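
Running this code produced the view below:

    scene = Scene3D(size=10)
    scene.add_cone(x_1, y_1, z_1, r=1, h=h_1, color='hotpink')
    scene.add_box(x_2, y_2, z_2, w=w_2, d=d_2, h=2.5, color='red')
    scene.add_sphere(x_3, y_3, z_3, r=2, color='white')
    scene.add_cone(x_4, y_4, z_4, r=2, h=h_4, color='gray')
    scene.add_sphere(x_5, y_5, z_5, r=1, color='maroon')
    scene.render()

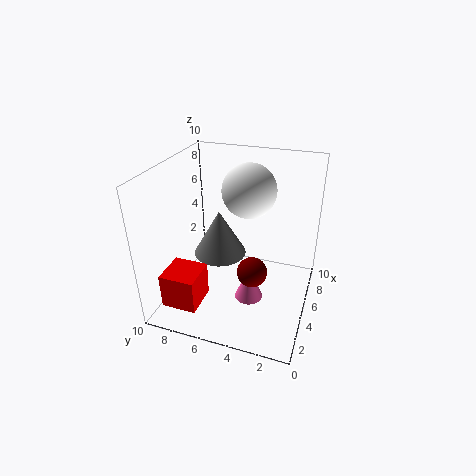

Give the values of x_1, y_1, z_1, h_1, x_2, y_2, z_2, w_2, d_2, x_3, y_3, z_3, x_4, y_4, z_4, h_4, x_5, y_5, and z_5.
x_1 = 4.5; y_1 = 4; z_1 = 0.5; h_1 = 2.5; x_2 = 1.5; y_2 = 7; z_2 = 0.5; w_2 = 2.5; d_2 = 2.5; x_3 = 7.5; y_3 = 5; z_3 = 7.5; x_4 = 6.5; y_4 = 7; z_4 = 2.5; h_4 = 3.5; x_5 = 3.5; y_5 = 3.5; z_5 = 3.5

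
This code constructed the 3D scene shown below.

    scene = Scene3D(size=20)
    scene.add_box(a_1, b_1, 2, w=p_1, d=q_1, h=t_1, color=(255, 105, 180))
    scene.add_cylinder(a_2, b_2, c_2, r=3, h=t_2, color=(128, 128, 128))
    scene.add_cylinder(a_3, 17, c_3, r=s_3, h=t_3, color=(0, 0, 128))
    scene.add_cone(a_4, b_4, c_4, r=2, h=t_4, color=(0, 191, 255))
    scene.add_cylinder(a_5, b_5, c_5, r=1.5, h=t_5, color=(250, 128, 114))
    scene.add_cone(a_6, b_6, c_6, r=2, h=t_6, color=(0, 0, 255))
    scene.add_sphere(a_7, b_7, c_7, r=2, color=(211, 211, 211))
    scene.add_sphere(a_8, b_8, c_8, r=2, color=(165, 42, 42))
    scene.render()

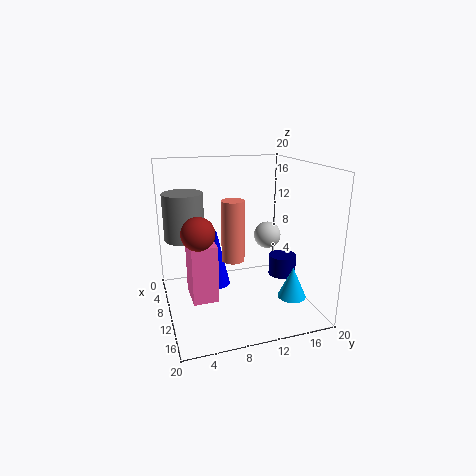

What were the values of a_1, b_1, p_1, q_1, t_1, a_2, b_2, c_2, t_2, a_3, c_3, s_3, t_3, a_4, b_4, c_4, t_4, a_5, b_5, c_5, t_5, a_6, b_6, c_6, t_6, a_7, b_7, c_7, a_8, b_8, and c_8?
a_1 = 7.5
b_1 = 3
p_1 = 5
q_1 = 3.5
t_1 = 8
a_2 = 4
b_2 = 3.5
c_2 = 8.5
t_2 = 7
a_3 = 10
c_3 = 3.5
s_3 = 2
t_3 = 3
a_4 = 13.5
b_4 = 17
c_4 = 1.5
t_4 = 4.5
a_5 = 12.5
b_5 = 8.5
c_5 = 8
t_5 = 8
a_6 = 5.5
b_6 = 8
c_6 = 1
t_6 = 9
a_7 = 7.5
b_7 = 15.5
c_7 = 9
a_8 = 15
b_8 = 3.5
c_8 = 13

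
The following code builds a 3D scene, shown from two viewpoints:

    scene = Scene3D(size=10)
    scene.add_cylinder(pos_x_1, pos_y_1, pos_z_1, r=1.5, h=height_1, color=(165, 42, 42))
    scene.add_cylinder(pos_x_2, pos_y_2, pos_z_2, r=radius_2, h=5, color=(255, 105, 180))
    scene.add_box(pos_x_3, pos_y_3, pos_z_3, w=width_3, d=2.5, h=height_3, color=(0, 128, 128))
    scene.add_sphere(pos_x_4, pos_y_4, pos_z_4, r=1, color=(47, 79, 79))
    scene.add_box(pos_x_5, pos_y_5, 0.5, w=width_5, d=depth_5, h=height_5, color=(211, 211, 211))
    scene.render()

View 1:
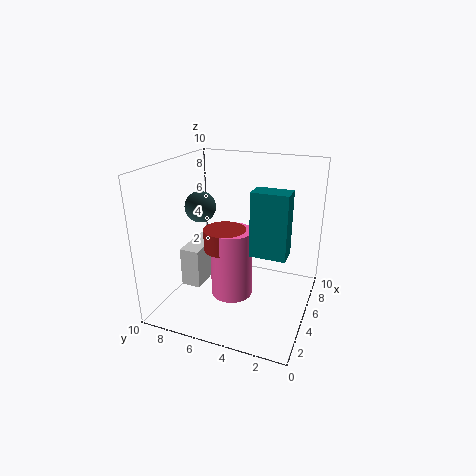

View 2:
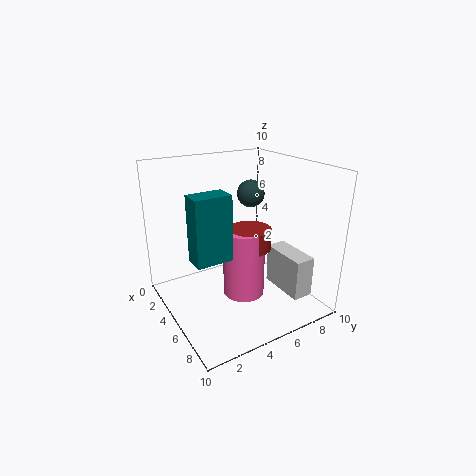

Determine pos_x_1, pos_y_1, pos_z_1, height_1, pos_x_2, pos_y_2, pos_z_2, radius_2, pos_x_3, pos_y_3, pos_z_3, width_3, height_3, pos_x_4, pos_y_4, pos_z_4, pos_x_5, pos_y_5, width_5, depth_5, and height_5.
pos_x_1 = 5; pos_y_1 = 6; pos_z_1 = 4; height_1 = 1.5; pos_x_2 = 5; pos_y_2 = 5.5; pos_z_2 = 0.5; radius_2 = 1.5; pos_x_3 = 4.5; pos_y_3 = 1.5; pos_z_3 = 4; width_3 = 1.5; height_3 = 4.5; pos_x_4 = 3.5; pos_y_4 = 7; pos_z_4 = 7.5; pos_x_5 = 4.5; pos_y_5 = 8; width_5 = 3.5; depth_5 = 1.5; height_5 = 3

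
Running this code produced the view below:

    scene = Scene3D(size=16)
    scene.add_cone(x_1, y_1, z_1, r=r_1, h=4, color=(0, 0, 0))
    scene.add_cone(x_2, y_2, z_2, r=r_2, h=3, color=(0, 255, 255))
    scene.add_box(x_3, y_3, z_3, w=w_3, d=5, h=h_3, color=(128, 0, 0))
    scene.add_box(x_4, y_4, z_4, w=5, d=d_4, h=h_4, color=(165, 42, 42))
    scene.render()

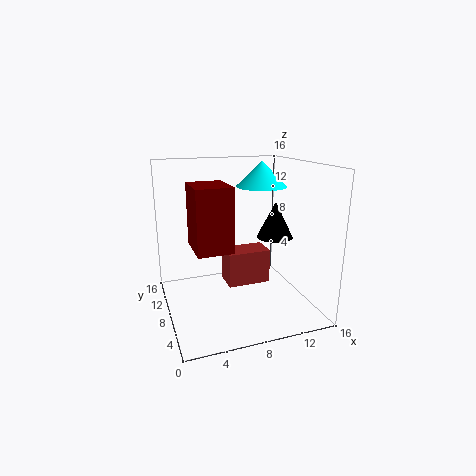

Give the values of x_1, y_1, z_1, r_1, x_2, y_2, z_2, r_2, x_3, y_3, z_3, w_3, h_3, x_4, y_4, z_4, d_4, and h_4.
x_1 = 12, y_1 = 7, z_1 = 8, r_1 = 2, x_2 = 12, y_2 = 11, z_2 = 13, r_2 = 3, x_3 = 3, y_3 = 6, z_3 = 7, w_3 = 4, h_3 = 7, x_4 = 7, y_4 = 8, z_4 = 2, d_4 = 3, h_4 = 4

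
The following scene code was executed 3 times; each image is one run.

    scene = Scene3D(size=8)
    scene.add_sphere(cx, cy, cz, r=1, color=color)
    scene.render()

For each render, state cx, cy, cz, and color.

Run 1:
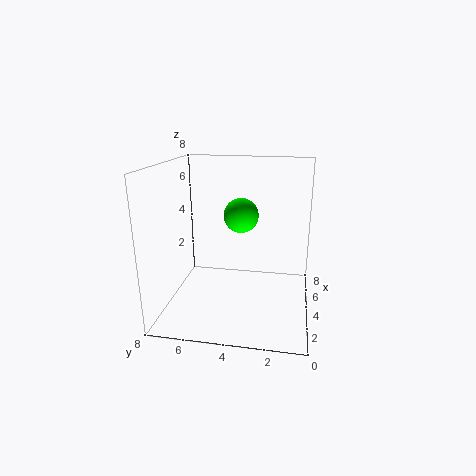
cx = 5; cy = 4; cz = 5; color = 'lime'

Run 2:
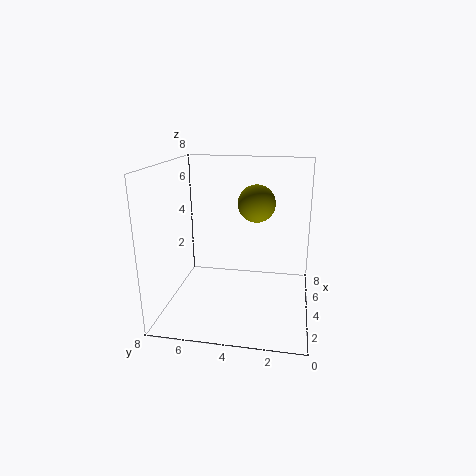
cx = 4; cy = 3; cz = 6; color = 'olive'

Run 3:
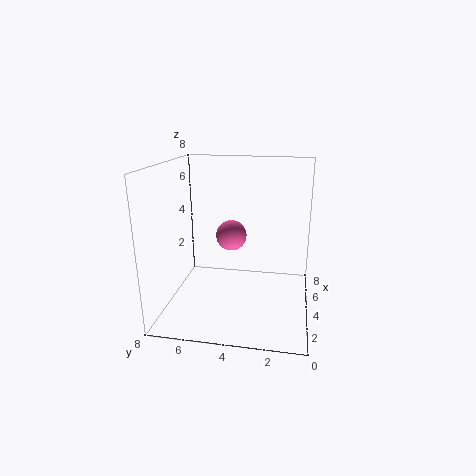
cx = 7; cy = 5; cz = 3; color = 'hotpink'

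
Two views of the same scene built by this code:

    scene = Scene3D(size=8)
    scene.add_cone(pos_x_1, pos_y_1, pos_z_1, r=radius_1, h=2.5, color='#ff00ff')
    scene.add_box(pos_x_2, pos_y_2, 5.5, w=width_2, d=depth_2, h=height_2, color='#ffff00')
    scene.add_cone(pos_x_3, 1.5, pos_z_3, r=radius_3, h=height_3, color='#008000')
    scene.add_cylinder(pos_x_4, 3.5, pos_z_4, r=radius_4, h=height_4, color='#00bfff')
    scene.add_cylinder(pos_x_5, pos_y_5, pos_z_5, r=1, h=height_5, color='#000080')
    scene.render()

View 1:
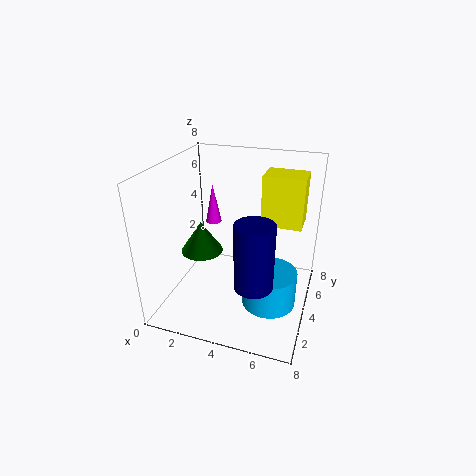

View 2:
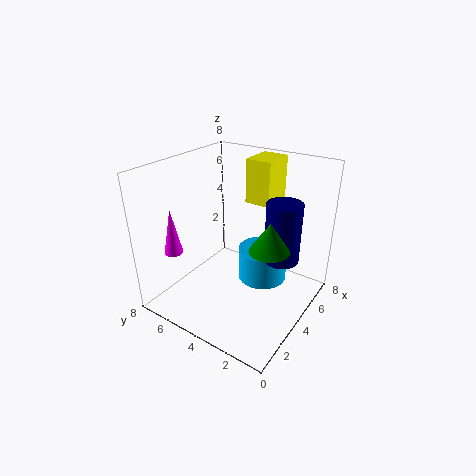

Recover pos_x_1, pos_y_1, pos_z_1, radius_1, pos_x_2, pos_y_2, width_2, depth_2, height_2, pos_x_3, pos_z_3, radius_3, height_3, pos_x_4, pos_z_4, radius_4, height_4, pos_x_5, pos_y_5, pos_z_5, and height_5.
pos_x_1 = 1.5
pos_y_1 = 6.5
pos_z_1 = 3.5
radius_1 = 0.5
pos_x_2 = 5.5
pos_y_2 = 3
width_2 = 2
depth_2 = 1.5
height_2 = 2.5
pos_x_3 = 3
pos_z_3 = 4.5
radius_3 = 1
height_3 = 1.5
pos_x_4 = 6
pos_z_4 = 0.5
radius_4 = 1.5
height_4 = 2
pos_x_5 = 5.5
pos_y_5 = 2
pos_z_5 = 2.5
height_5 = 3.5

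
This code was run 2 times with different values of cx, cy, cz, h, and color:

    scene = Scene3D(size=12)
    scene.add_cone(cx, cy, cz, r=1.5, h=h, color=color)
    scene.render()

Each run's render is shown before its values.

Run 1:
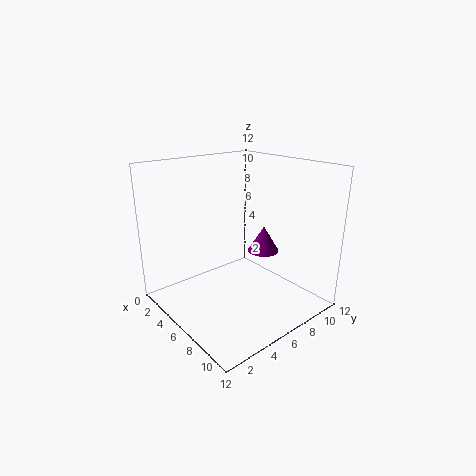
cx = 4.5, cy = 10.5, cz = 3, h = 2.5, color = 'purple'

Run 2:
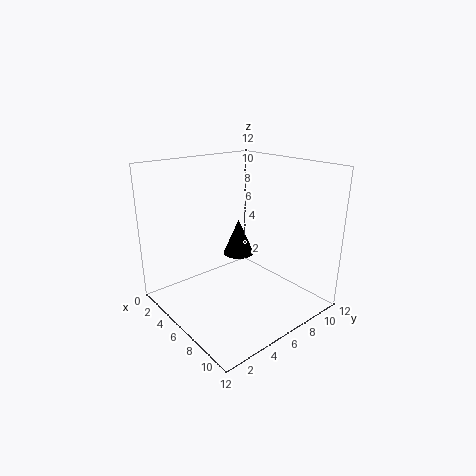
cx = 2.5, cy = 9, cz = 2.5, h = 3.5, color = 'black'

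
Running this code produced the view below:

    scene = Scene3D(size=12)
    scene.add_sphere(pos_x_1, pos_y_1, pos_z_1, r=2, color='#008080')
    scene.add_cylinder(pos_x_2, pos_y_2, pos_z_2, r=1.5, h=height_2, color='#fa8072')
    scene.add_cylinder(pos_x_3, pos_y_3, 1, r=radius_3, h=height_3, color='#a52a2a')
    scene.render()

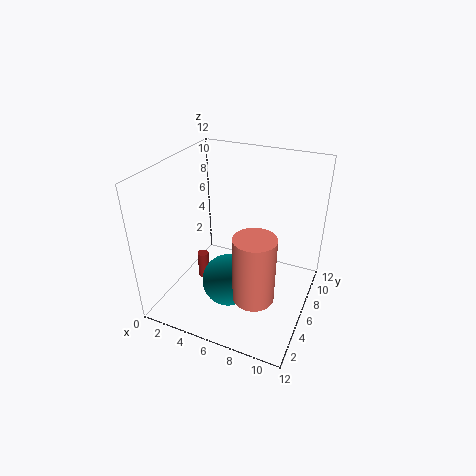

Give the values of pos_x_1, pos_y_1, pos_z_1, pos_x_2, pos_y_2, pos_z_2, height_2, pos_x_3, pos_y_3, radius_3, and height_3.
pos_x_1 = 6.5, pos_y_1 = 3, pos_z_1 = 4, pos_x_2 = 9, pos_y_2 = 2, pos_z_2 = 4, height_2 = 5, pos_x_3 = 2.5, pos_y_3 = 6, radius_3 = 0.5, height_3 = 2.5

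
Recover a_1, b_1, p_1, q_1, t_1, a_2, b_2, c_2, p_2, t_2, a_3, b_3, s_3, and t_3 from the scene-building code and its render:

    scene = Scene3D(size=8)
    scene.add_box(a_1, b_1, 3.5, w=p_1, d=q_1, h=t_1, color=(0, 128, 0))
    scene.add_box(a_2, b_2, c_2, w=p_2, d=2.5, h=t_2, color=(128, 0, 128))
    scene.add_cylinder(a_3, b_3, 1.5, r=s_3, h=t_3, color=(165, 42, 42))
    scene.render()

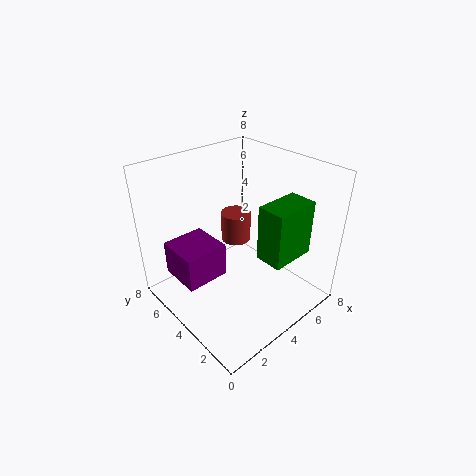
a_1 = 4
b_1 = 1
p_1 = 2.5
q_1 = 1.5
t_1 = 3
a_2 = 1
b_2 = 4.5
c_2 = 1.5
p_2 = 2.5
t_2 = 2
a_3 = 6.5
b_3 = 7
s_3 = 1
t_3 = 2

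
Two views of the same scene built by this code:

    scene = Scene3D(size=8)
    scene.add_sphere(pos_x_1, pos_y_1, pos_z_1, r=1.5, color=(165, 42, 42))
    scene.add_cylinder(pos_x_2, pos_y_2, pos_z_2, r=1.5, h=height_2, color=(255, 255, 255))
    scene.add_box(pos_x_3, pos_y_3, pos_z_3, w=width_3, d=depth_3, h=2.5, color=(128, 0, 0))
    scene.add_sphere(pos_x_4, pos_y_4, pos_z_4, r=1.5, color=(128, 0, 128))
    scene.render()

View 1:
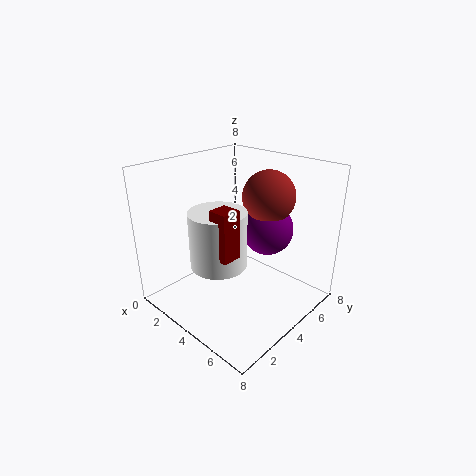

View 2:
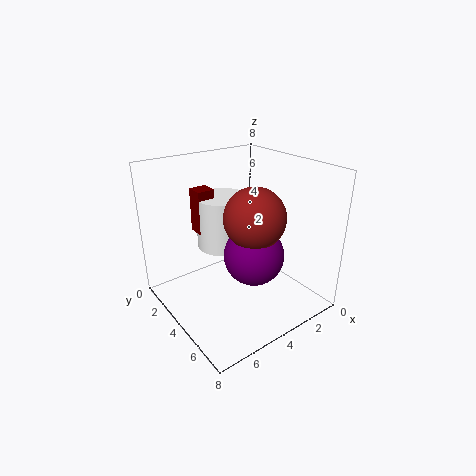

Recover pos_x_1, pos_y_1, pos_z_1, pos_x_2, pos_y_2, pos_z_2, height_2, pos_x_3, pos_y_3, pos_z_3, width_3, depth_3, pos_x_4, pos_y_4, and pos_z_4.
pos_x_1 = 4.5
pos_y_1 = 6
pos_z_1 = 6
pos_x_2 = 4
pos_y_2 = 2.5
pos_z_2 = 3
height_2 = 3
pos_x_3 = 4.5
pos_y_3 = 1.5
pos_z_3 = 4
width_3 = 1
depth_3 = 1
pos_x_4 = 4.5
pos_y_4 = 6
pos_z_4 = 4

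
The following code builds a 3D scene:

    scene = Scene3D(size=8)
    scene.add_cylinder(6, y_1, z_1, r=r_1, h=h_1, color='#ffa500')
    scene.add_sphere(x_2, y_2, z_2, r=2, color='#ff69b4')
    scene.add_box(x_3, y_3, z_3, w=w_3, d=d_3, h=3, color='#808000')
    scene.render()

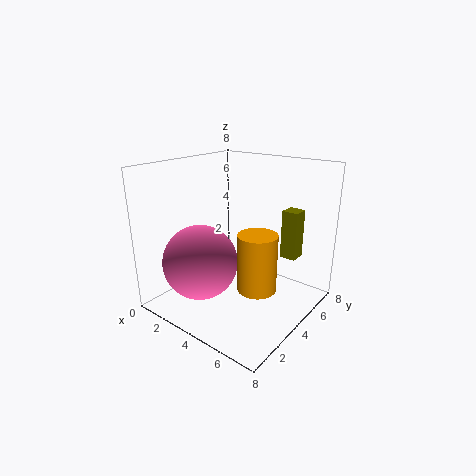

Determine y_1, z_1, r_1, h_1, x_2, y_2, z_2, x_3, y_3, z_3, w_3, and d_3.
y_1 = 3
z_1 = 2
r_1 = 1
h_1 = 3
x_2 = 3
y_2 = 2
z_2 = 3
x_3 = 5
y_3 = 7
z_3 = 2
w_3 = 1
d_3 = 1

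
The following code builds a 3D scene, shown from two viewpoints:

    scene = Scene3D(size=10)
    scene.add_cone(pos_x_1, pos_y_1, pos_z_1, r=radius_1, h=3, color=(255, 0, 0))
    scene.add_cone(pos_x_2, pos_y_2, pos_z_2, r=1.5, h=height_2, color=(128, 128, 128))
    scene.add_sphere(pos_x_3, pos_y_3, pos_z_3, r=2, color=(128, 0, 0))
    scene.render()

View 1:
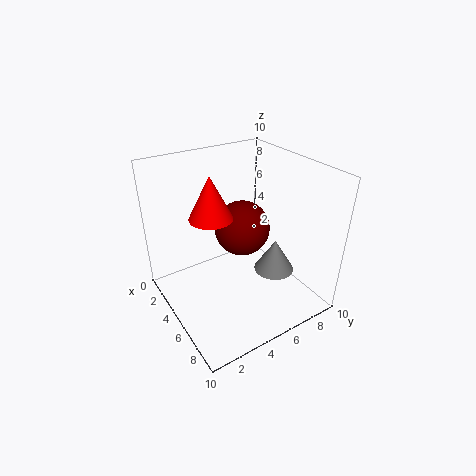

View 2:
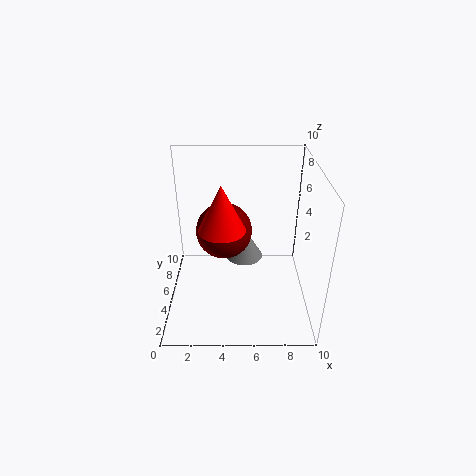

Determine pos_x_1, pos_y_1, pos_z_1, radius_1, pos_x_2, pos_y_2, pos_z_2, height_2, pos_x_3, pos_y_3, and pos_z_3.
pos_x_1 = 4
pos_y_1 = 3.5
pos_z_1 = 6.5
radius_1 = 1.5
pos_x_2 = 5.5
pos_y_2 = 8
pos_z_2 = 1.5
height_2 = 2.5
pos_x_3 = 4
pos_y_3 = 6
pos_z_3 = 5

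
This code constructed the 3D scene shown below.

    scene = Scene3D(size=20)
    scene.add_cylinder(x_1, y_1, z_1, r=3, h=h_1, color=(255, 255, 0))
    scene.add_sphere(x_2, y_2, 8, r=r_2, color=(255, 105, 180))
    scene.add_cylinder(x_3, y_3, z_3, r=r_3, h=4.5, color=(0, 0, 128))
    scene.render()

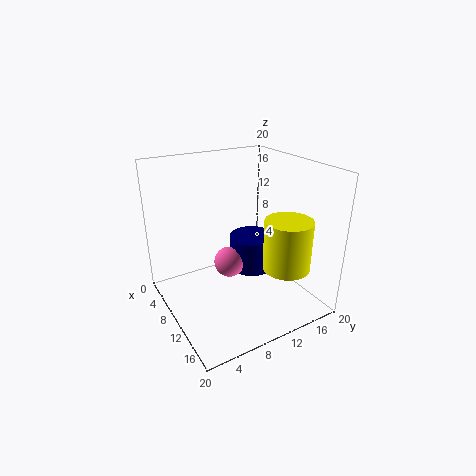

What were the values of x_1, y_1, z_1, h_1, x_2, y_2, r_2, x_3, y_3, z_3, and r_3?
x_1 = 17
y_1 = 13
z_1 = 8
h_1 = 6.5
x_2 = 12
y_2 = 7.5
r_2 = 2
x_3 = 12
y_3 = 11
z_3 = 6.5
r_3 = 3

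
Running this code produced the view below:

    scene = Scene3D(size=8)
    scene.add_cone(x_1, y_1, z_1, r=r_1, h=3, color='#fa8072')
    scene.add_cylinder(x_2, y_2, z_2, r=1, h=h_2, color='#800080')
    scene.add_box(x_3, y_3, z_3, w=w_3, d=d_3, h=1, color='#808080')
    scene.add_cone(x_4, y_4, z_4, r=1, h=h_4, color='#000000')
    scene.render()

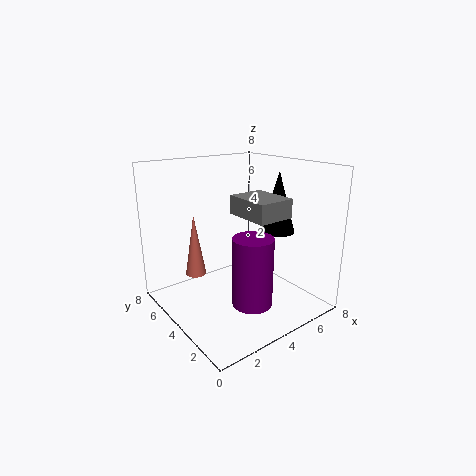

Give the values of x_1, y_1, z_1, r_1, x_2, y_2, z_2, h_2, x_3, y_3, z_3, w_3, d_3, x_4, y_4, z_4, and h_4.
x_1 = 1; y_1 = 3.5; z_1 = 3; r_1 = 0.5; x_2 = 3; y_2 = 1.5; z_2 = 1.5; h_2 = 3.5; x_3 = 3.5; y_3 = 1.5; z_3 = 5.5; w_3 = 2; d_3 = 2.5; x_4 = 6.5; y_4 = 3.5; z_4 = 4; h_4 = 3.5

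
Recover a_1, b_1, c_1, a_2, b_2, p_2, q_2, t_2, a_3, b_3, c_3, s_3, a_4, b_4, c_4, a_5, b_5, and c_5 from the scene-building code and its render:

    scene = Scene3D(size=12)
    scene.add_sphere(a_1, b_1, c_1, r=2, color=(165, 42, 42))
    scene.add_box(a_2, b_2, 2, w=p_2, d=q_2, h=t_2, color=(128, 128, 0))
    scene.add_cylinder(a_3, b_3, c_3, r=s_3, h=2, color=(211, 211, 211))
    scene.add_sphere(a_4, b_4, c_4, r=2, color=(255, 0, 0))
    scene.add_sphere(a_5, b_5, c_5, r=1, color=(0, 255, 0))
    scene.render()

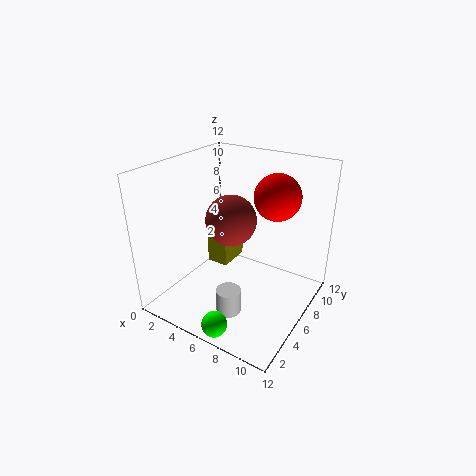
a_1 = 6, b_1 = 5, c_1 = 8, a_2 = 2, b_2 = 7, p_2 = 2, q_2 = 3, t_2 = 3, a_3 = 7, b_3 = 3, c_3 = 1, s_3 = 1, a_4 = 8, b_4 = 9, c_4 = 9, a_5 = 7, b_5 = 1, c_5 = 1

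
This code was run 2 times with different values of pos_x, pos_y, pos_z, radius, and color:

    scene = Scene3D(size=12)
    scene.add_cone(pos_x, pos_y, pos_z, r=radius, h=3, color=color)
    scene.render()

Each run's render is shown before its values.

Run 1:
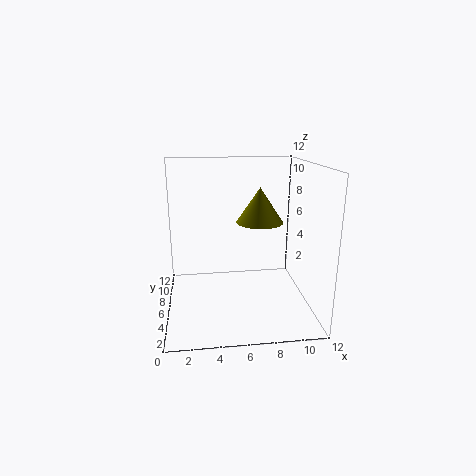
pos_x = 8
pos_y = 7
pos_z = 7
radius = 2
color = 'olive'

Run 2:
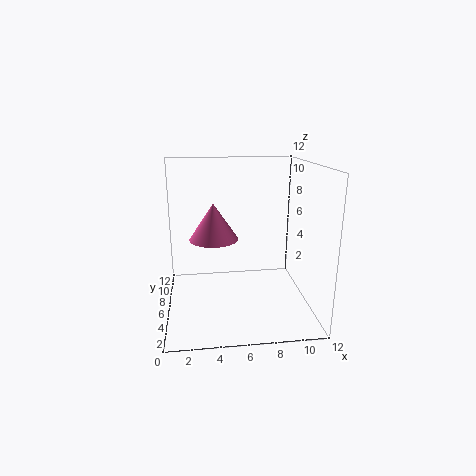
pos_x = 4
pos_y = 6
pos_z = 6
radius = 2
color = 'hotpink'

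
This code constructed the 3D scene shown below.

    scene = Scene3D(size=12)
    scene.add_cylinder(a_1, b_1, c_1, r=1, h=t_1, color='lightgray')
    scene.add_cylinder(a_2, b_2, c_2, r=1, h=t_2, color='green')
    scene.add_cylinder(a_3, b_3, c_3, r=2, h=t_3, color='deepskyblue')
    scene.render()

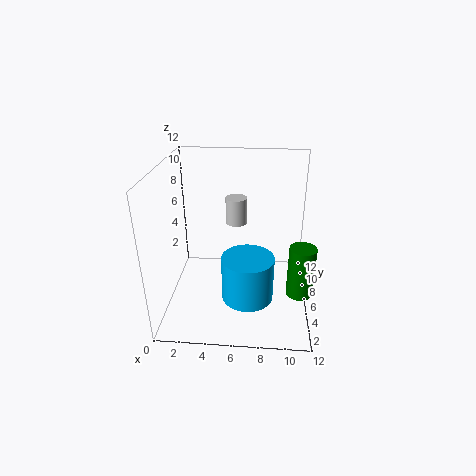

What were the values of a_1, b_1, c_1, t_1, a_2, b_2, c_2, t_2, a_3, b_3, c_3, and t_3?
a_1 = 5.5
b_1 = 10
c_1 = 5.5
t_1 = 2.5
a_2 = 11
b_2 = 3
c_2 = 3
t_2 = 4
a_3 = 7
b_3 = 3
c_3 = 2.5
t_3 = 3.5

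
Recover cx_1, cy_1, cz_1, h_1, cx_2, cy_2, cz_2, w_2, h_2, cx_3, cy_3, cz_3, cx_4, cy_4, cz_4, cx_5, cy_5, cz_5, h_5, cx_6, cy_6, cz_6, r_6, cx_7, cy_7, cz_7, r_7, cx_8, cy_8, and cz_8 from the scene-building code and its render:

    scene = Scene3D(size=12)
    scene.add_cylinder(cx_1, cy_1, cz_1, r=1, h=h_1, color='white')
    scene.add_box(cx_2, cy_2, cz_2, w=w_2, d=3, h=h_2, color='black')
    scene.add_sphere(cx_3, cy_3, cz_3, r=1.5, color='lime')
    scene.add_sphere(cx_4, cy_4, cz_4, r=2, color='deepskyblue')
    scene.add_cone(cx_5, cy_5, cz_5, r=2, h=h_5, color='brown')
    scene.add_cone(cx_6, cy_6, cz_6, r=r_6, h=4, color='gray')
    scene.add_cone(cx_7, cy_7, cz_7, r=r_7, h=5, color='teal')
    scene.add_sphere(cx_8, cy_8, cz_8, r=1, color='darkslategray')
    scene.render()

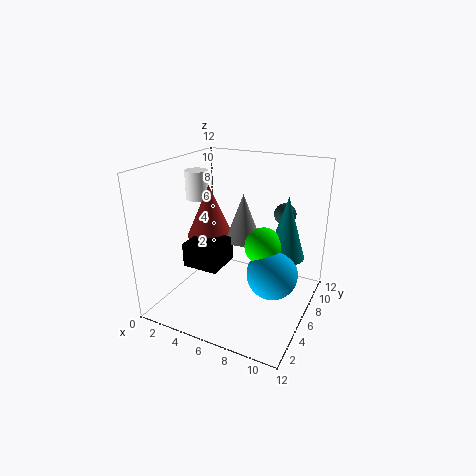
cx_1 = 1.5
cy_1 = 7
cz_1 = 8.5
h_1 = 2.5
cx_2 = 2.5
cy_2 = 3
cz_2 = 4
w_2 = 3
h_2 = 2
cx_3 = 8.5
cy_3 = 5.5
cz_3 = 6
cx_4 = 9.5
cy_4 = 5
cz_4 = 4
cx_5 = 3
cy_5 = 6.5
cz_5 = 5.5
h_5 = 4.5
cx_6 = 6
cy_6 = 7
cz_6 = 5.5
r_6 = 1.5
cx_7 = 10
cy_7 = 6.5
cz_7 = 5
r_7 = 1.5
cx_8 = 8.5
cy_8 = 10.5
cz_8 = 7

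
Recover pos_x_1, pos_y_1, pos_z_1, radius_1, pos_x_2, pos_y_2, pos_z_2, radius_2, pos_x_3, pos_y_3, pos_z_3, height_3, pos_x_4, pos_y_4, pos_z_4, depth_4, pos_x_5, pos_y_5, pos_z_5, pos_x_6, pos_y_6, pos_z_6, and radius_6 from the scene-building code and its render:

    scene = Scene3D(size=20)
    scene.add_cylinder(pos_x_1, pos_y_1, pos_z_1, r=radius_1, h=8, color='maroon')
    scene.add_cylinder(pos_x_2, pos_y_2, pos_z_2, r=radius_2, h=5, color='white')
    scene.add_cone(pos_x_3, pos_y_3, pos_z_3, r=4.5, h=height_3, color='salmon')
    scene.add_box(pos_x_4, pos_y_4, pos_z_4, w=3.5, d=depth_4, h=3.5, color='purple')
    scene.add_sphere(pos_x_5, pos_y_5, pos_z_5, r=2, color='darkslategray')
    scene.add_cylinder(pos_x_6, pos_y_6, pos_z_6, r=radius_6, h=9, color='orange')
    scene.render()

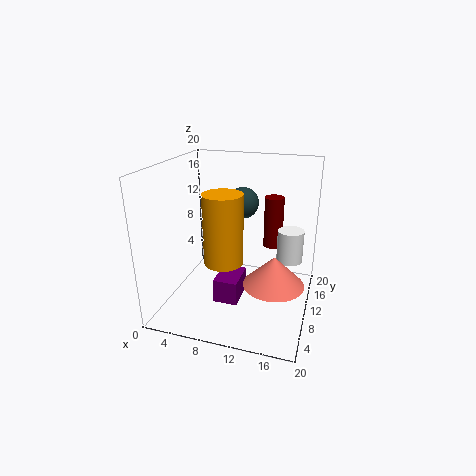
pos_x_1 = 13.5
pos_y_1 = 17.5
pos_z_1 = 6
radius_1 = 1.5
pos_x_2 = 16.5
pos_y_2 = 16
pos_z_2 = 4.5
radius_2 = 2
pos_x_3 = 15
pos_y_3 = 11.5
pos_z_3 = 2.5
height_3 = 4.5
pos_x_4 = 7
pos_y_4 = 7.5
pos_z_4 = 0.5
depth_4 = 5
pos_x_5 = 11
pos_y_5 = 9
pos_z_5 = 15.5
pos_x_6 = 9.5
pos_y_6 = 5.5
pos_z_6 = 8.5
radius_6 = 2.5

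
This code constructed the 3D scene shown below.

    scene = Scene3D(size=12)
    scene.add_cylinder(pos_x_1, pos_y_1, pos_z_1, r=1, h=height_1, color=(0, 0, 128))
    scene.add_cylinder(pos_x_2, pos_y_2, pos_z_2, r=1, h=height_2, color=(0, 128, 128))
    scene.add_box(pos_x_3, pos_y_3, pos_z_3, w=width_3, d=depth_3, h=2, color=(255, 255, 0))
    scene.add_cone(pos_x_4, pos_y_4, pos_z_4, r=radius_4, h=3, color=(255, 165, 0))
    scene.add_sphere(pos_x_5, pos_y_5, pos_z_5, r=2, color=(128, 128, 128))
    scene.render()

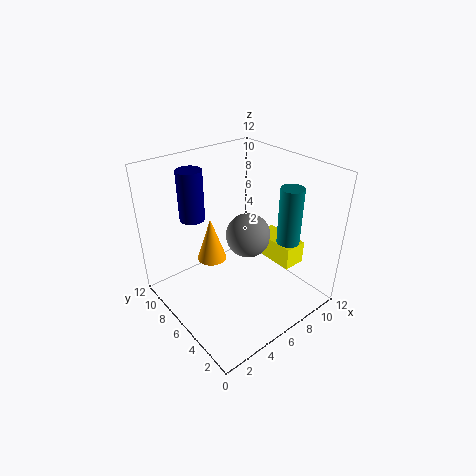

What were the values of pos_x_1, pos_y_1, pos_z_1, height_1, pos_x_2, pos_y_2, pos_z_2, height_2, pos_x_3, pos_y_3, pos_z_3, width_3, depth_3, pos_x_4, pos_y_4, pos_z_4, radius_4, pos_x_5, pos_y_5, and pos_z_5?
pos_x_1 = 3; pos_y_1 = 8; pos_z_1 = 8; height_1 = 4; pos_x_2 = 10; pos_y_2 = 4; pos_z_2 = 5; height_2 = 5; pos_x_3 = 9; pos_y_3 = 3; pos_z_3 = 3; width_3 = 2; depth_3 = 4; pos_x_4 = 2; pos_y_4 = 4; pos_z_4 = 7; radius_4 = 1; pos_x_5 = 8; pos_y_5 = 7; pos_z_5 = 5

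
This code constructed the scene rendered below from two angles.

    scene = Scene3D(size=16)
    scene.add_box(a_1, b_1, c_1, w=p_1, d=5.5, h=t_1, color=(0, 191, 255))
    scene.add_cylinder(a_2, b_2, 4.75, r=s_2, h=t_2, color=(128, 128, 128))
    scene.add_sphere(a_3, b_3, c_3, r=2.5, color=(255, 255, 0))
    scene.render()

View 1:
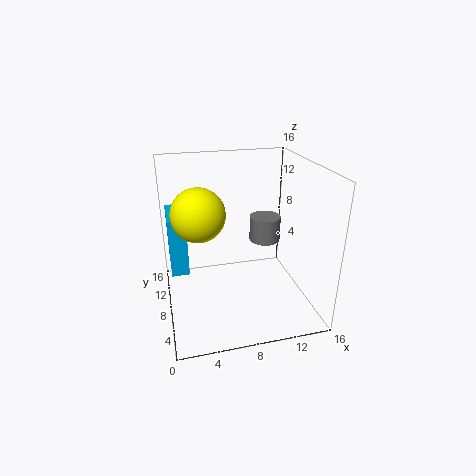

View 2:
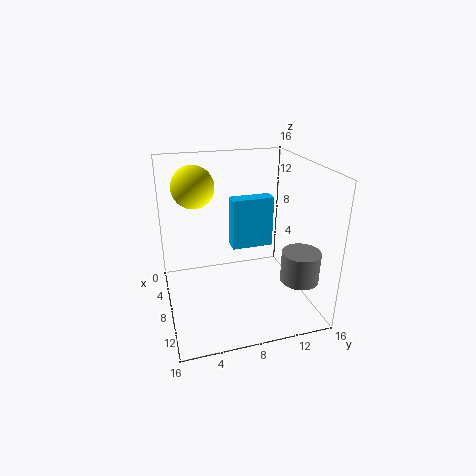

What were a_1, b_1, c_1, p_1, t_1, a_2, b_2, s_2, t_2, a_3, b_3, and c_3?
a_1 = 0.5, b_1 = 9, c_1 = 3.5, p_1 = 2, t_1 = 6.75, a_2 = 13, b_2 = 13.25, s_2 = 2, t_2 = 3.25, a_3 = 3.25, b_3 = 4, c_3 = 12.75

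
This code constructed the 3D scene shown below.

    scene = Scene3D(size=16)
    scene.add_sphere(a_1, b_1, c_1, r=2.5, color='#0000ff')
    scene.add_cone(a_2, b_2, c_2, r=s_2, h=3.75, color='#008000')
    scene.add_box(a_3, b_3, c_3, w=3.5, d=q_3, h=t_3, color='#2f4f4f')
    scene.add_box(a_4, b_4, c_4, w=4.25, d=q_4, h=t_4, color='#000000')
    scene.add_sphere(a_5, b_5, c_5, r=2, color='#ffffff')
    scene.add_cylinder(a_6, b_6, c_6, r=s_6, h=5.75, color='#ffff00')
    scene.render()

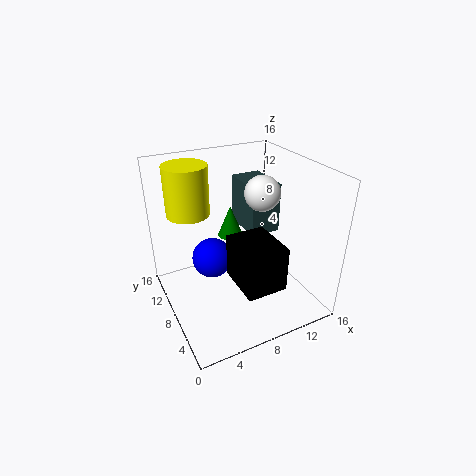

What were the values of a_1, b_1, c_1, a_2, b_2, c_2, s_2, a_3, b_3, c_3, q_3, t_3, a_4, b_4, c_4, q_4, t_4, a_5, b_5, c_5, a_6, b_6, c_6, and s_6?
a_1 = 6.5
b_1 = 12.25
c_1 = 3.25
a_2 = 8.75
b_2 = 11.5
c_2 = 6.5
s_2 = 1.5
a_3 = 10
b_3 = 8.25
c_3 = 7.5
q_3 = 5.25
t_3 = 5.75
a_4 = 6
b_4 = 1.5
c_4 = 4.75
q_4 = 5.25
t_4 = 4.75
a_5 = 11.25
b_5 = 8.5
c_5 = 12.5
a_6 = 4
b_6 = 12.75
c_6 = 9.75
s_6 = 2.5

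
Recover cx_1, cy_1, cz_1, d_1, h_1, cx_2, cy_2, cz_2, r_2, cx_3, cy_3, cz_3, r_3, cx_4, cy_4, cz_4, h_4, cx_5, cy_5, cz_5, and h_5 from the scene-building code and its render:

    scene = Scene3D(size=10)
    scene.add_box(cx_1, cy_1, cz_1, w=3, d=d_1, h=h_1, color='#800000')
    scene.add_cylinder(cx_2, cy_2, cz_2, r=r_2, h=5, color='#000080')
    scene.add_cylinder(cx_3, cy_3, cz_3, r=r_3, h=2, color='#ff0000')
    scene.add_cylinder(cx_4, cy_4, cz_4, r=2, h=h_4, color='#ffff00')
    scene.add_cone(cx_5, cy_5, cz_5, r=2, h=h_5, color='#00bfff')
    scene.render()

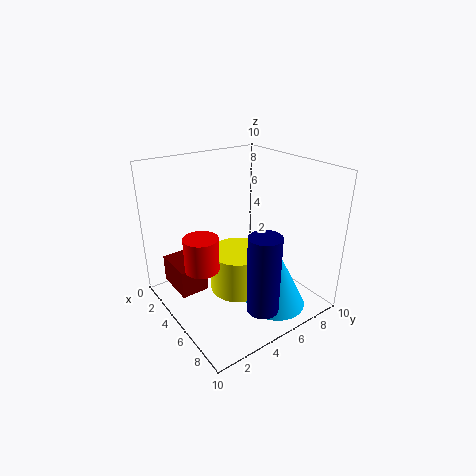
cx_1 = 1, cy_1 = 1, cz_1 = 1, d_1 = 2, h_1 = 2, cx_2 = 9, cy_2 = 4, cz_2 = 2, r_2 = 1, cx_3 = 7, cy_3 = 1, cz_3 = 5, r_3 = 1, cx_4 = 5, cy_4 = 5, cz_4 = 1, h_4 = 3, cx_5 = 8, cy_5 = 6, cz_5 = 1, h_5 = 4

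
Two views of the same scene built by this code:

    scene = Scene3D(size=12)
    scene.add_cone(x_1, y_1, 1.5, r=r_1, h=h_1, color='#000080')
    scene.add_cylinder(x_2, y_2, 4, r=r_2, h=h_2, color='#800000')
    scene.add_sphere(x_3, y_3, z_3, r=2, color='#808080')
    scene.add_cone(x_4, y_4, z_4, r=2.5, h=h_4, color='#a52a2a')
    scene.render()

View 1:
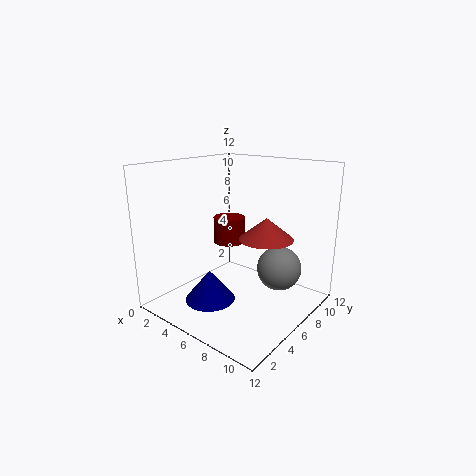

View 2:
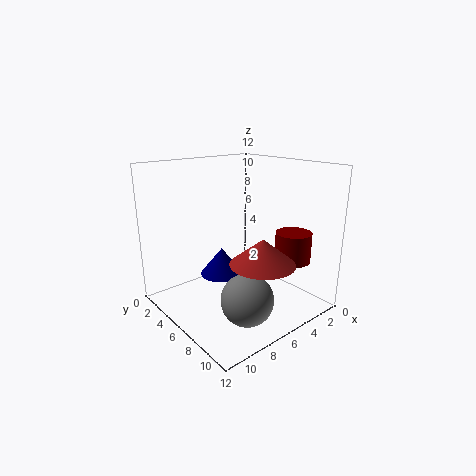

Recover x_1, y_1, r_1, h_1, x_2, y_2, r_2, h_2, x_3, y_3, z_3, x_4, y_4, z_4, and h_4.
x_1 = 5.5
y_1 = 3
r_1 = 2
h_1 = 2.5
x_2 = 2.5
y_2 = 9
r_2 = 1.5
h_2 = 2.5
x_3 = 8
y_3 = 9.5
z_3 = 2.5
x_4 = 6.5
y_4 = 9.5
z_4 = 5
h_4 = 2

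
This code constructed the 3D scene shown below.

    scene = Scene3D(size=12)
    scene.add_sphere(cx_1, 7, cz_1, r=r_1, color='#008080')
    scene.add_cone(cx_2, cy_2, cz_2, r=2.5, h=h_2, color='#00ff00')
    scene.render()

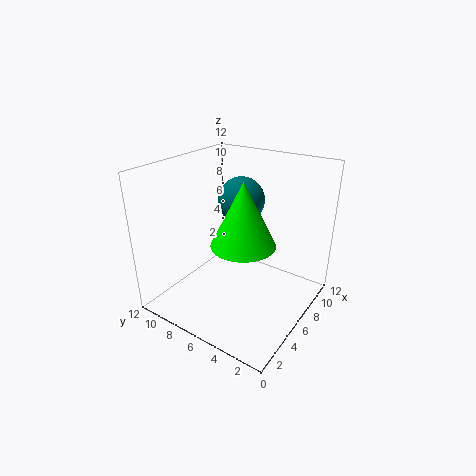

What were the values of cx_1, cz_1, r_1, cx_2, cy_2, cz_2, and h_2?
cx_1 = 8
cz_1 = 8.5
r_1 = 2
cx_2 = 4.5
cy_2 = 4.5
cz_2 = 6.5
h_2 = 5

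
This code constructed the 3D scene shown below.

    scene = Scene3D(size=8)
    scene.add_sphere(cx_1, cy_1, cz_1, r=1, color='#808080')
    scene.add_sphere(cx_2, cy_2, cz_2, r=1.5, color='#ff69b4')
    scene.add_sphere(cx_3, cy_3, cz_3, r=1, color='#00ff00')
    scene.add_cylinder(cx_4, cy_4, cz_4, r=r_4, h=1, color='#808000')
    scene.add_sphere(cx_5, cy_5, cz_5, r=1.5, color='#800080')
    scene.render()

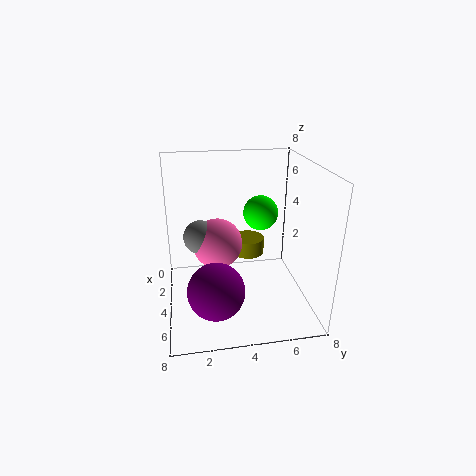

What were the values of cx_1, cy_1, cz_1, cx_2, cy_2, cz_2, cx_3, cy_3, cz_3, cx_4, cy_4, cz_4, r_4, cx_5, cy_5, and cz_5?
cx_1 = 2.5, cy_1 = 2, cz_1 = 3.5, cx_2 = 2.5, cy_2 = 3, cz_2 = 3, cx_3 = 3, cy_3 = 5.5, cz_3 = 5, cx_4 = 2, cy_4 = 5, cz_4 = 2, r_4 = 1, cx_5 = 6, cy_5 = 2.5, cz_5 = 2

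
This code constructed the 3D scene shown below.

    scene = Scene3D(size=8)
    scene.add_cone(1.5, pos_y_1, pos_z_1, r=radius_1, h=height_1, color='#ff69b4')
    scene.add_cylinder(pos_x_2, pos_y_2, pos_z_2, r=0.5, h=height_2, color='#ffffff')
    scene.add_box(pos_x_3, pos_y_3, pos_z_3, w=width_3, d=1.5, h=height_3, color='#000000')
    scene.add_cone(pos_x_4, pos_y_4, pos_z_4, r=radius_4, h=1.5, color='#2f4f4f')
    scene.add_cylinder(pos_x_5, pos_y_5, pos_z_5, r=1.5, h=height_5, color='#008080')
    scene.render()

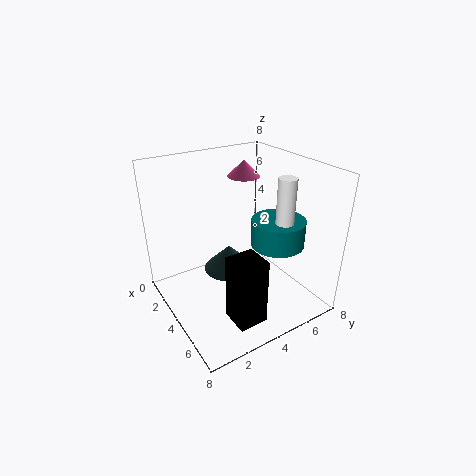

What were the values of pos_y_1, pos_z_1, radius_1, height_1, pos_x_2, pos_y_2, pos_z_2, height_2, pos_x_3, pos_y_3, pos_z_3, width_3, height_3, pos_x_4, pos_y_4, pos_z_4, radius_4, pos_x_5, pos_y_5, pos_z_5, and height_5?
pos_y_1 = 6
pos_z_1 = 6.5
radius_1 = 1
height_1 = 1
pos_x_2 = 5.5
pos_y_2 = 6
pos_z_2 = 3.5
height_2 = 4
pos_x_3 = 6
pos_y_3 = 2
pos_z_3 = 1
width_3 = 1.5
height_3 = 3.5
pos_x_4 = 3
pos_y_4 = 4
pos_z_4 = 1.5
radius_4 = 1.5
pos_x_5 = 5
pos_y_5 = 6
pos_z_5 = 3.5
height_5 = 1.5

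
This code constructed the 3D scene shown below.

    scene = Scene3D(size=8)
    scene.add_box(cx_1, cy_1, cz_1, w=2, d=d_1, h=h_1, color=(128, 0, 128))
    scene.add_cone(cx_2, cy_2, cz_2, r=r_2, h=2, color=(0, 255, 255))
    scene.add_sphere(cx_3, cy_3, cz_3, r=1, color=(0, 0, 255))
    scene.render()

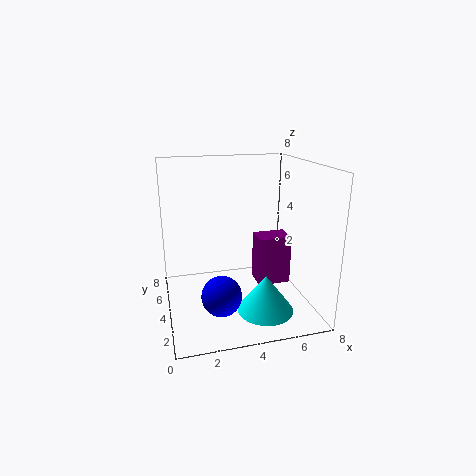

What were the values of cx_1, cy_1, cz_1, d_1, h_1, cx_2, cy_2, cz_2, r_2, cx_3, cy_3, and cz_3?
cx_1 = 5.5
cy_1 = 4.5
cz_1 = 0.5
d_1 = 1.5
h_1 = 3
cx_2 = 5
cy_2 = 2
cz_2 = 0.5
r_2 = 1.5
cx_3 = 2.5
cy_3 = 1.5
cz_3 = 2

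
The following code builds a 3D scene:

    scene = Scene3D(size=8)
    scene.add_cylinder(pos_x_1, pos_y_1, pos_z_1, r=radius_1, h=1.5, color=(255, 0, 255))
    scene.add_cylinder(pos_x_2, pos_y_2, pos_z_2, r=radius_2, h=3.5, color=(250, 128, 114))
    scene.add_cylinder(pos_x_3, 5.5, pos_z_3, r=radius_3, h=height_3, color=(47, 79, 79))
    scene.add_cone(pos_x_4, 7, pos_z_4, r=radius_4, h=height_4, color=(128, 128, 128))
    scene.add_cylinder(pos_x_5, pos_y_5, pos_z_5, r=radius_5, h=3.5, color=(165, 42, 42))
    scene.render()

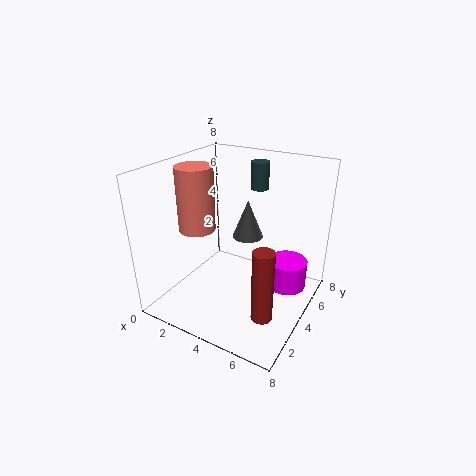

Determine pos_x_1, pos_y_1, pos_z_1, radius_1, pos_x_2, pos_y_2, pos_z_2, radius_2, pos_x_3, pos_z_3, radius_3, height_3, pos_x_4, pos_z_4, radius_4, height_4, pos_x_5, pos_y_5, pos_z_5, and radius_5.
pos_x_1 = 7; pos_y_1 = 4; pos_z_1 = 2; radius_1 = 1; pos_x_2 = 2; pos_y_2 = 3; pos_z_2 = 4.5; radius_2 = 1; pos_x_3 = 4.5; pos_z_3 = 6.5; radius_3 = 0.5; height_3 = 1.5; pos_x_4 = 3; pos_z_4 = 2.5; radius_4 = 1; height_4 = 2.5; pos_x_5 = 7; pos_y_5 = 1; pos_z_5 = 2; radius_5 = 0.5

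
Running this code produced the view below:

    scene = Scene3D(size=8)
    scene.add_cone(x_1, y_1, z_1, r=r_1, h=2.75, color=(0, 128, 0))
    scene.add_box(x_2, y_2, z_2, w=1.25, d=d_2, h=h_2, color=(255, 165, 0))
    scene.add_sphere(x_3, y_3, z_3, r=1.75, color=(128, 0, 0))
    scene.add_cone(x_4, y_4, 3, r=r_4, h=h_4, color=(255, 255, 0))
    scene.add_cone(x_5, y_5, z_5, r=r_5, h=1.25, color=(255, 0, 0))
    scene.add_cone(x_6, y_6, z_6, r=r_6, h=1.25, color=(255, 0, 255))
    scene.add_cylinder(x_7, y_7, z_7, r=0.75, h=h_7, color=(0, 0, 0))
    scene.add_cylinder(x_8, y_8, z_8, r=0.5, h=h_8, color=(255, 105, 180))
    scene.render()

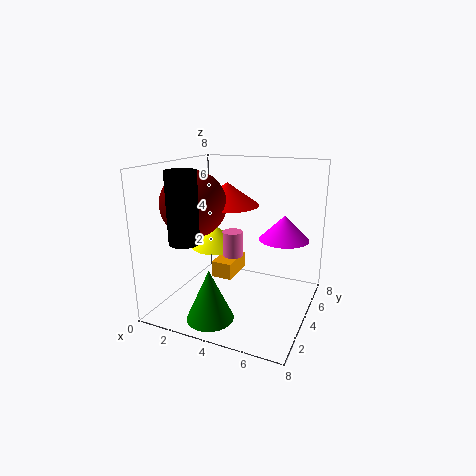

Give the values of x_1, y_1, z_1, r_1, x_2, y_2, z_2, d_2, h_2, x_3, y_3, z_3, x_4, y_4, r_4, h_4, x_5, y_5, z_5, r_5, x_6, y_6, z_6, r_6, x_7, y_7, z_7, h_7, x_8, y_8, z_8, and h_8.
x_1 = 3.5, y_1 = 1.5, z_1 = 0.25, r_1 = 1.25, x_2 = 2, y_2 = 4.5, z_2 = 1, d_2 = 2.25, h_2 = 1, x_3 = 2, y_3 = 2.75, z_3 = 6, x_4 = 2.25, y_4 = 4.75, r_4 = 1.5, h_4 = 1.25, x_5 = 3.25, y_5 = 4.25, z_5 = 5.75, r_5 = 1.75, x_6 = 6.75, y_6 = 3.5, z_6 = 4.5, r_6 = 1.25, x_7 = 2.5, y_7 = 1, z_7 = 4.5, h_7 = 3.5, x_8 = 4.5, y_8 = 2.25, z_8 = 3.75, h_8 = 1.25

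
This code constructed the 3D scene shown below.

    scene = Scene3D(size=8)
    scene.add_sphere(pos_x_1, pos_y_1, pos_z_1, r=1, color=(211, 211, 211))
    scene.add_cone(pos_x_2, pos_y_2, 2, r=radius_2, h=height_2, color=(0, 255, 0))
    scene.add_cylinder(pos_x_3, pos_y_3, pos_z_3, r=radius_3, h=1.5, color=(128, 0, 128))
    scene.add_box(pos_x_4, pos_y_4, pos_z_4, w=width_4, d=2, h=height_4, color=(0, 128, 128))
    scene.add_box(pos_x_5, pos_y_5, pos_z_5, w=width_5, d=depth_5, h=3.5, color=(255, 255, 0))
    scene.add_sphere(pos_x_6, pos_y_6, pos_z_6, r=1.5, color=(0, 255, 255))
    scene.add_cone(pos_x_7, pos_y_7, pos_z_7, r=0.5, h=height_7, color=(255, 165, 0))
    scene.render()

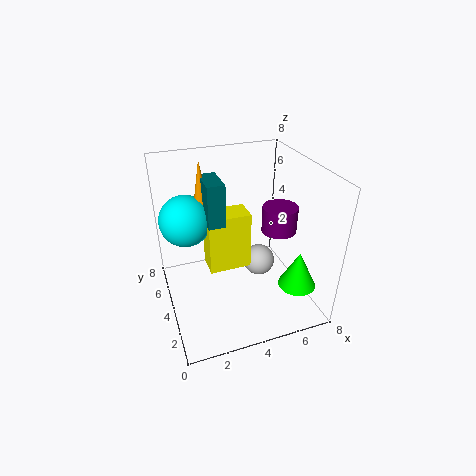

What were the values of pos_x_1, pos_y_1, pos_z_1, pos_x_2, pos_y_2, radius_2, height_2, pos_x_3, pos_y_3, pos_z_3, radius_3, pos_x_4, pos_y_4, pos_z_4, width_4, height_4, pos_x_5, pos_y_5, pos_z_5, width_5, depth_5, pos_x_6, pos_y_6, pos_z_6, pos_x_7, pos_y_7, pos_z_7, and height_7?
pos_x_1 = 6; pos_y_1 = 5.5; pos_z_1 = 1; pos_x_2 = 6.5; pos_y_2 = 1.5; radius_2 = 1; height_2 = 2; pos_x_3 = 6.5; pos_y_3 = 4; pos_z_3 = 4; radius_3 = 1; pos_x_4 = 2.5; pos_y_4 = 4.5; pos_z_4 = 4.5; width_4 = 1; height_4 = 2.5; pos_x_5 = 2.5; pos_y_5 = 4.5; pos_z_5 = 1.5; width_5 = 2.5; depth_5 = 1.5; pos_x_6 = 1.5; pos_y_6 = 6; pos_z_6 = 4.5; pos_x_7 = 2.5; pos_y_7 = 6; pos_z_7 = 5; height_7 = 3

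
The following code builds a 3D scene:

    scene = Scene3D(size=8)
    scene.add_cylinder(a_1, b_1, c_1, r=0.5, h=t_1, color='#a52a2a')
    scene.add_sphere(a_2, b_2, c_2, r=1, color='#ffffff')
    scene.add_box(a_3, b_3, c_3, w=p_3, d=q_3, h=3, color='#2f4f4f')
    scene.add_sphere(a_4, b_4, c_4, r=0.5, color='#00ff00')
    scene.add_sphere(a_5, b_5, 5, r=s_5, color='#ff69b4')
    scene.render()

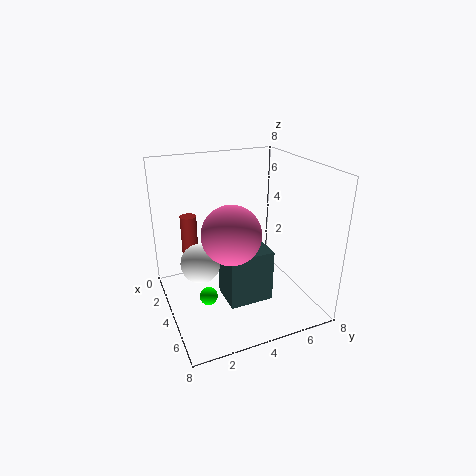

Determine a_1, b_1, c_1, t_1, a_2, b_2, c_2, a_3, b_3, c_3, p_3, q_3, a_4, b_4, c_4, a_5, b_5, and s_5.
a_1 = 1
b_1 = 2
c_1 = 1.5
t_1 = 3
a_2 = 5
b_2 = 1.5
c_2 = 3.5
a_3 = 3.5
b_3 = 3
c_3 = 0.5
p_3 = 2
q_3 = 2.5
a_4 = 4.5
b_4 = 2
c_4 = 1
a_5 = 5.5
b_5 = 3
s_5 = 1.5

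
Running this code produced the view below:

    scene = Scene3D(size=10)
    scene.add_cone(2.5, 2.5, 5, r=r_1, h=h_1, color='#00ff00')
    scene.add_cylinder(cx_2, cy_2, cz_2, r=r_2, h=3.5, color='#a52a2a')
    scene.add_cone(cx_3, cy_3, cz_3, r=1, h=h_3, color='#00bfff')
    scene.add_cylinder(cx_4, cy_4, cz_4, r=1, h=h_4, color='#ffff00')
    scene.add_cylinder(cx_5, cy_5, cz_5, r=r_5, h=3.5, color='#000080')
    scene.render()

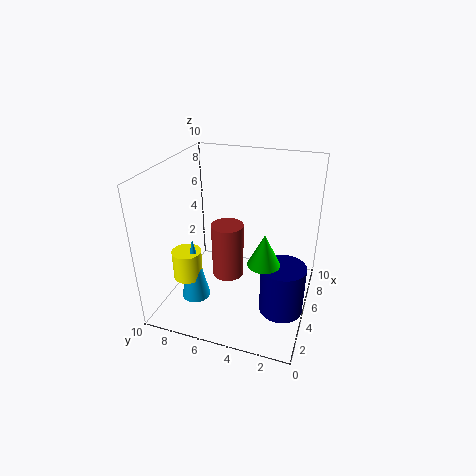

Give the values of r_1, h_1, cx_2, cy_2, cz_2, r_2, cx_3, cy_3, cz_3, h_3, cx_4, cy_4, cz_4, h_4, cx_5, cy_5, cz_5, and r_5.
r_1 = 1; h_1 = 2; cx_2 = 3; cy_2 = 5; cz_2 = 3.5; r_2 = 1; cx_3 = 3; cy_3 = 7.5; cz_3 = 1; h_3 = 4.5; cx_4 = 3; cy_4 = 8; cz_4 = 2.5; h_4 = 2; cx_5 = 4; cy_5 = 1.5; cz_5 = 0.5; r_5 = 1.5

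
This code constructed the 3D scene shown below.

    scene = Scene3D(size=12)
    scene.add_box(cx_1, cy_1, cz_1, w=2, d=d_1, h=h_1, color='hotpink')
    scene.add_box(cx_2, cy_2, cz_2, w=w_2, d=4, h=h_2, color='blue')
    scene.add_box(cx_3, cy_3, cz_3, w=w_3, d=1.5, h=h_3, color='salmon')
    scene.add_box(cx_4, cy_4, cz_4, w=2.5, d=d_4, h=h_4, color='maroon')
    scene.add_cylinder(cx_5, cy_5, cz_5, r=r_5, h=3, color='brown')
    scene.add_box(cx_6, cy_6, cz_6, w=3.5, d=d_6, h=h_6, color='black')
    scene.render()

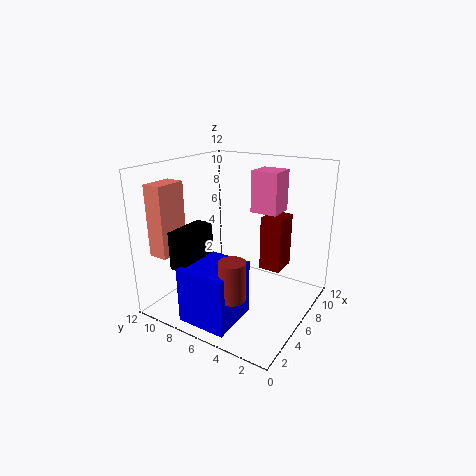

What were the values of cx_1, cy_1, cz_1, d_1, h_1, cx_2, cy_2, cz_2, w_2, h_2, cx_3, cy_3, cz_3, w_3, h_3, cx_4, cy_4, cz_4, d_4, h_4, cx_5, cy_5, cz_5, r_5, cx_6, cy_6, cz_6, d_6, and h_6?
cx_1 = 4.5, cy_1 = 2, cz_1 = 9, d_1 = 2, h_1 = 3, cx_2 = 0.5, cy_2 = 4, cz_2 = 0.5, w_2 = 4, h_2 = 4.5, cx_3 = 0.5, cy_3 = 9, cz_3 = 5.5, w_3 = 2.5, h_3 = 5.5, cx_4 = 9, cy_4 = 3.5, cz_4 = 2, d_4 = 2, h_4 = 5, cx_5 = 2, cy_5 = 4, cz_5 = 3, r_5 = 1, cx_6 = 1, cy_6 = 7.5, cz_6 = 4.5, d_6 = 1.5, h_6 = 3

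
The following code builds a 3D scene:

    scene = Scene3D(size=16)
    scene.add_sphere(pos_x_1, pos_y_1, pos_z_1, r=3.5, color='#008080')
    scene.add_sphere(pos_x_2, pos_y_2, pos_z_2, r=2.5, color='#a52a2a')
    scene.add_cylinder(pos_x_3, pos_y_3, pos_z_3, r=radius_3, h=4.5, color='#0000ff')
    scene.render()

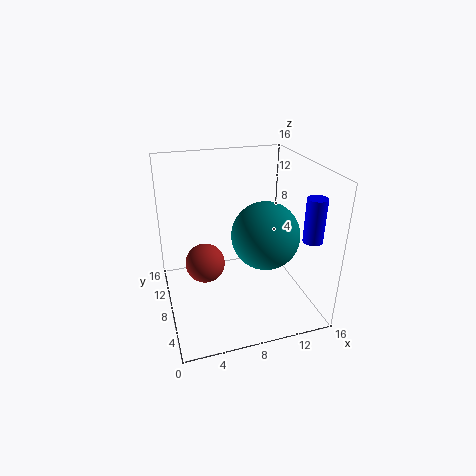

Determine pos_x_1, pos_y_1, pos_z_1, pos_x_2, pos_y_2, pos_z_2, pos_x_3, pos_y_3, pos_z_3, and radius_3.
pos_x_1 = 10
pos_y_1 = 5
pos_z_1 = 9.5
pos_x_2 = 5
pos_y_2 = 12.5
pos_z_2 = 2.5
pos_x_3 = 14
pos_y_3 = 2.5
pos_z_3 = 9.5
radius_3 = 1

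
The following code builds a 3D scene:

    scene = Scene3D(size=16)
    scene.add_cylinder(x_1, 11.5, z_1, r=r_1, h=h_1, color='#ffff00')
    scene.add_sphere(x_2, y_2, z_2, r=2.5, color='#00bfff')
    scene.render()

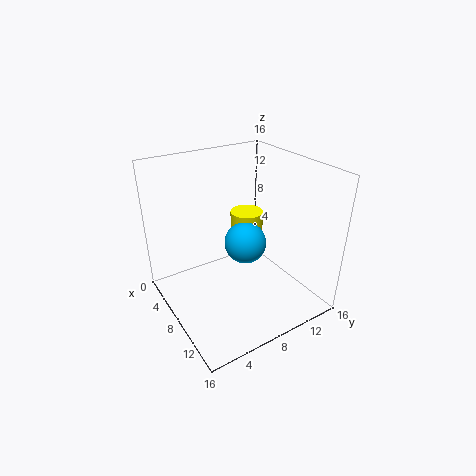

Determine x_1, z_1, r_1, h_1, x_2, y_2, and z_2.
x_1 = 4.5, z_1 = 3, r_1 = 2, h_1 = 6, x_2 = 6.5, y_2 = 10, z_2 = 6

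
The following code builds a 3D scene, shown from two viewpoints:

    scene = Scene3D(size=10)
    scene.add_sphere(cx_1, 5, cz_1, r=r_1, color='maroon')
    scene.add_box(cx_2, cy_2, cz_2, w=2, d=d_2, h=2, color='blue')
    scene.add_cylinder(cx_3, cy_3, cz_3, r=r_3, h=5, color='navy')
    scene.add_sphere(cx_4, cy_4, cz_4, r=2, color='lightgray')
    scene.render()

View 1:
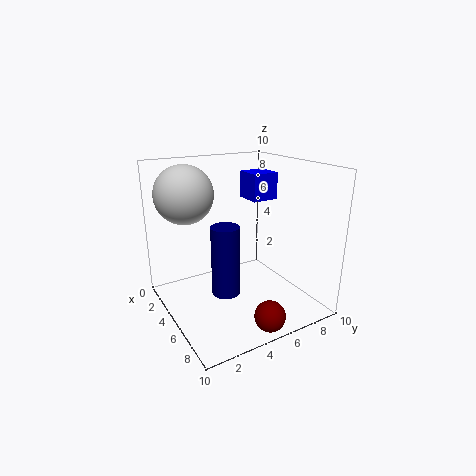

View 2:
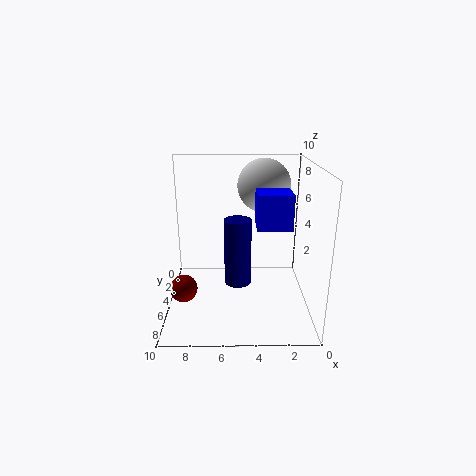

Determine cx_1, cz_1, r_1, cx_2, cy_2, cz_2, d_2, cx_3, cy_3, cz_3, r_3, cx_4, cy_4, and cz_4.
cx_1 = 9; cz_1 = 1; r_1 = 1; cx_2 = 2; cy_2 = 7; cz_2 = 7; d_2 = 2; cx_3 = 5; cy_3 = 4; cz_3 = 1; r_3 = 1; cx_4 = 3; cy_4 = 2; cz_4 = 8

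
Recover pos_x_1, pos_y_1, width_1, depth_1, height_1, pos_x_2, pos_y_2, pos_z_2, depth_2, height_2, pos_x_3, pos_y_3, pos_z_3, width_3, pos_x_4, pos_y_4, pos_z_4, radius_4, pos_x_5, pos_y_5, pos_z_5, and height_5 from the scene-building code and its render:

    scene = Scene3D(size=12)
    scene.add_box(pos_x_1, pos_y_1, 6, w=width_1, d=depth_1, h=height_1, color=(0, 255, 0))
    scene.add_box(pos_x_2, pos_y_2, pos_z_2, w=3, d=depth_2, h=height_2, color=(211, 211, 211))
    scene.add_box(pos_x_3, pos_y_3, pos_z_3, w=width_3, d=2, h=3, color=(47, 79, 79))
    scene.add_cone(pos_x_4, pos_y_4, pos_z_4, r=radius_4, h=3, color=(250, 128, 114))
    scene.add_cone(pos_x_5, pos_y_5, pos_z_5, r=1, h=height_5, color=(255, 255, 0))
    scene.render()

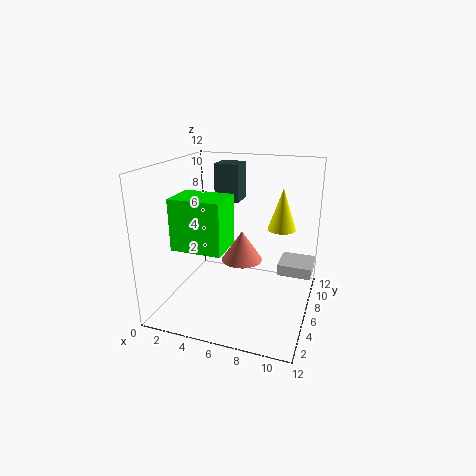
pos_x_1 = 2, pos_y_1 = 2, width_1 = 4, depth_1 = 3, height_1 = 4, pos_x_2 = 9, pos_y_2 = 8, pos_z_2 = 2, depth_2 = 3, height_2 = 1, pos_x_3 = 4, pos_y_3 = 6, pos_z_3 = 9, width_3 = 2, pos_x_4 = 5, pos_y_4 = 10, pos_z_4 = 2, radius_4 = 2, pos_x_5 = 10, pos_y_5 = 4, pos_z_5 = 8, height_5 = 3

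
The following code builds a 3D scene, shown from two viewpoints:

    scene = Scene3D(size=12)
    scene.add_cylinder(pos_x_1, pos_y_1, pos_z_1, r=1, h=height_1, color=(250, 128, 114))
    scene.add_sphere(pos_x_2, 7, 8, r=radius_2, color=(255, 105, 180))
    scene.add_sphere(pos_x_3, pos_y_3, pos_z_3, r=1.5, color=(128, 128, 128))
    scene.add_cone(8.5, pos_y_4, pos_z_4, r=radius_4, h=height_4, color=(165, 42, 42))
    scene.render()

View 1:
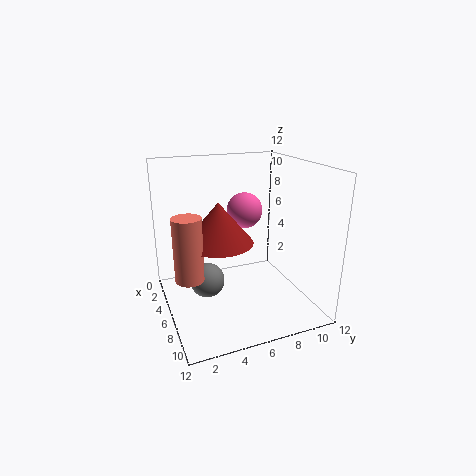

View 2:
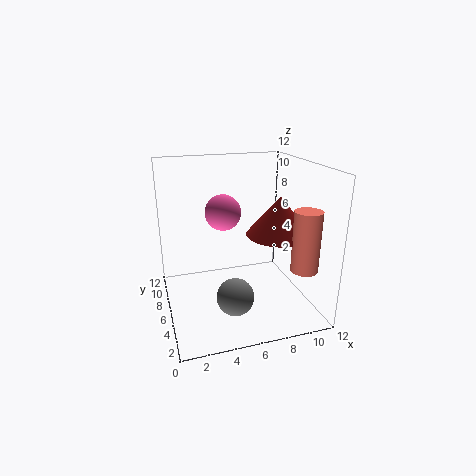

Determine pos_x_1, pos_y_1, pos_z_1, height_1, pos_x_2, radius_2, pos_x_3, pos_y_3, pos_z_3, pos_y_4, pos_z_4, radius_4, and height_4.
pos_x_1 = 9.5; pos_y_1 = 1; pos_z_1 = 5; height_1 = 4.5; pos_x_2 = 5; radius_2 = 1.5; pos_x_3 = 5; pos_y_3 = 3.5; pos_z_3 = 2; pos_y_4 = 3.5; pos_z_4 = 7; radius_4 = 2.5; height_4 = 3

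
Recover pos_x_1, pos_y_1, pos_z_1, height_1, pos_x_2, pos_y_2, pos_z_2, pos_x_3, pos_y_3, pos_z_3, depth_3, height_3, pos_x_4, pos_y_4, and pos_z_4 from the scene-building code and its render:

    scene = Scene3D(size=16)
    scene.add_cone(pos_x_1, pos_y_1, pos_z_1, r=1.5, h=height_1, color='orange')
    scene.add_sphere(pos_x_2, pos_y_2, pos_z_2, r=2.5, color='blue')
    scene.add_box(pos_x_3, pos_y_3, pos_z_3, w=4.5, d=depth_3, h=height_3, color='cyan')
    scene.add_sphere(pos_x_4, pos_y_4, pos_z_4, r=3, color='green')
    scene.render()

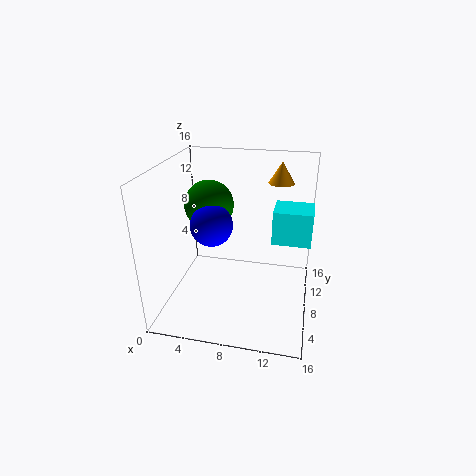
pos_x_1 = 12
pos_y_1 = 13
pos_z_1 = 13
height_1 = 2.5
pos_x_2 = 4.5
pos_y_2 = 9.5
pos_z_2 = 8.5
pos_x_3 = 11.5
pos_y_3 = 10
pos_z_3 = 6.5
depth_3 = 4
height_3 = 4
pos_x_4 = 3.5
pos_y_4 = 12
pos_z_4 = 10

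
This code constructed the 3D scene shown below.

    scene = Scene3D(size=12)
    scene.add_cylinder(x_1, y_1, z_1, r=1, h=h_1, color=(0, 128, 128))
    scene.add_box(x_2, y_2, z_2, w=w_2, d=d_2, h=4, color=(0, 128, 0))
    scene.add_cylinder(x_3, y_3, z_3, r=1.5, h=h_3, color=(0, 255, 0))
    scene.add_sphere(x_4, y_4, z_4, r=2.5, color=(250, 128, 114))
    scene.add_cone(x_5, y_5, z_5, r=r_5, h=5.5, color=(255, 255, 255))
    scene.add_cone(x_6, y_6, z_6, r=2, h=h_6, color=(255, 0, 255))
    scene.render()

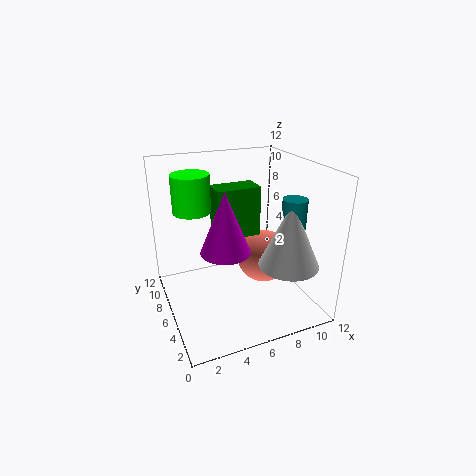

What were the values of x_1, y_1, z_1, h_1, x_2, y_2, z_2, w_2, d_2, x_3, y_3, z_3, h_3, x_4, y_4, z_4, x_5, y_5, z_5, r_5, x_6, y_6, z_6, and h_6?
x_1 = 10; y_1 = 4; z_1 = 7; h_1 = 2.5; x_2 = 4; y_2 = 5; z_2 = 6.5; w_2 = 3.5; d_2 = 2; x_3 = 2.5; y_3 = 7; z_3 = 8.5; h_3 = 3; x_4 = 9.5; y_4 = 8; z_4 = 2.5; x_5 = 9.5; y_5 = 3.5; z_5 = 4; r_5 = 2.5; x_6 = 4.5; y_6 = 5; z_6 = 5.5; h_6 = 5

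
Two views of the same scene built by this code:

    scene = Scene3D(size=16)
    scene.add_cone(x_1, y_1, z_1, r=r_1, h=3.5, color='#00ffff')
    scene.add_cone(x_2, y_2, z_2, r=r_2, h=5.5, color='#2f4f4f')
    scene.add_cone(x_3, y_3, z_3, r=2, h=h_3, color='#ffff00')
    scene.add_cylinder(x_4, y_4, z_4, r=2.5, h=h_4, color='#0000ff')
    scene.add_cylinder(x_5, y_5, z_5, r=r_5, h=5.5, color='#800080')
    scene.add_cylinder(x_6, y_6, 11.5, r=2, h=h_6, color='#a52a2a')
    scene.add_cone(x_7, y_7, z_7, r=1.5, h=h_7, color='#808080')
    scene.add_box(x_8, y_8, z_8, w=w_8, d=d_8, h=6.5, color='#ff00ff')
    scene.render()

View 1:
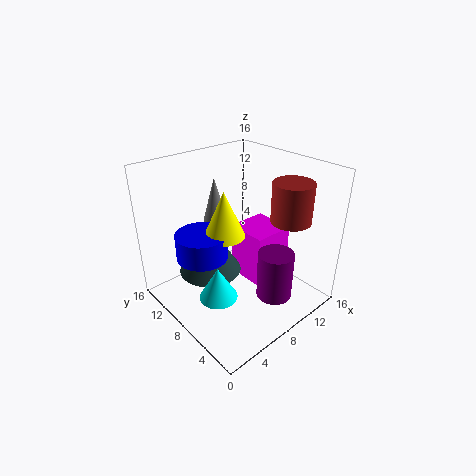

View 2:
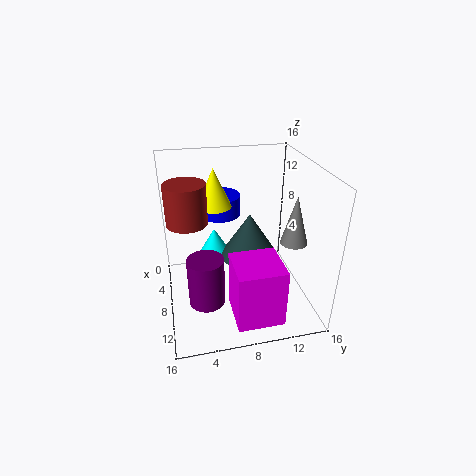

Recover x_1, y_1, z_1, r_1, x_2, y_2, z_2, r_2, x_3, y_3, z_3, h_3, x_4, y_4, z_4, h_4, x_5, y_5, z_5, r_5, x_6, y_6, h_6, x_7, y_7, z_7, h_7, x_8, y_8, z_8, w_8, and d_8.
x_1 = 3.5, y_1 = 6, z_1 = 3.5, r_1 = 2, x_2 = 5.5, y_2 = 10, z_2 = 4, r_2 = 3.5, x_3 = 4.5, y_3 = 6, z_3 = 10.5, h_3 = 4.5, x_4 = 2.5, y_4 = 7, z_4 = 8.5, h_4 = 2.5, x_5 = 10, y_5 = 4, z_5 = 1.5, r_5 = 2, x_6 = 10, y_6 = 2.5, h_6 = 4, x_7 = 9.5, y_7 = 14, z_7 = 7.5, h_7 = 5.5, x_8 = 10, y_8 = 6.5, z_8 = 1, w_8 = 5, d_8 = 5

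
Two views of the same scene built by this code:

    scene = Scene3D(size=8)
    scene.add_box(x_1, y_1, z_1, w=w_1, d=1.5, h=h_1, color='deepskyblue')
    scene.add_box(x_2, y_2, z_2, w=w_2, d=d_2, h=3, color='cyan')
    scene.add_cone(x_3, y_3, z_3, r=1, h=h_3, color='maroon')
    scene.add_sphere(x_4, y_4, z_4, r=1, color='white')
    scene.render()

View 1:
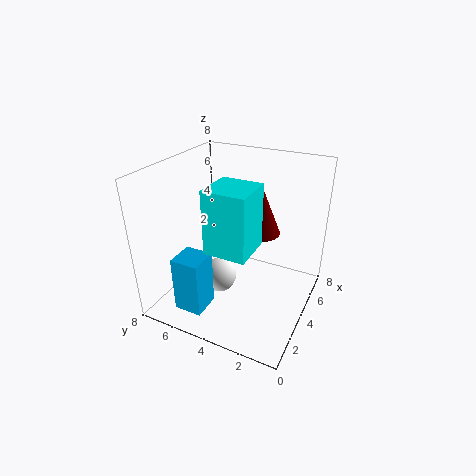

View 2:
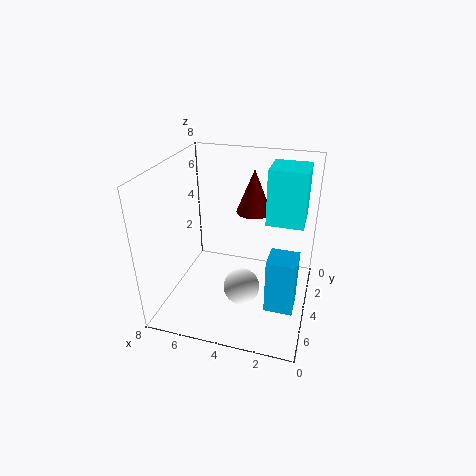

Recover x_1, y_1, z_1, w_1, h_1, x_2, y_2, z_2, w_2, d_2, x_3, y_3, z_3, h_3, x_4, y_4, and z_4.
x_1 = 0.5
y_1 = 4.5
z_1 = 1
w_1 = 1.5
h_1 = 3
x_2 = 0.5
y_2 = 2
z_2 = 5
w_2 = 2
d_2 = 2
x_3 = 3.5
y_3 = 2.5
z_3 = 5
h_3 = 2.5
x_4 = 3.5
y_4 = 5
z_4 = 1.5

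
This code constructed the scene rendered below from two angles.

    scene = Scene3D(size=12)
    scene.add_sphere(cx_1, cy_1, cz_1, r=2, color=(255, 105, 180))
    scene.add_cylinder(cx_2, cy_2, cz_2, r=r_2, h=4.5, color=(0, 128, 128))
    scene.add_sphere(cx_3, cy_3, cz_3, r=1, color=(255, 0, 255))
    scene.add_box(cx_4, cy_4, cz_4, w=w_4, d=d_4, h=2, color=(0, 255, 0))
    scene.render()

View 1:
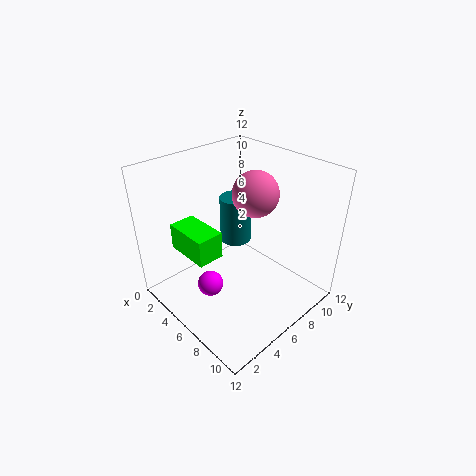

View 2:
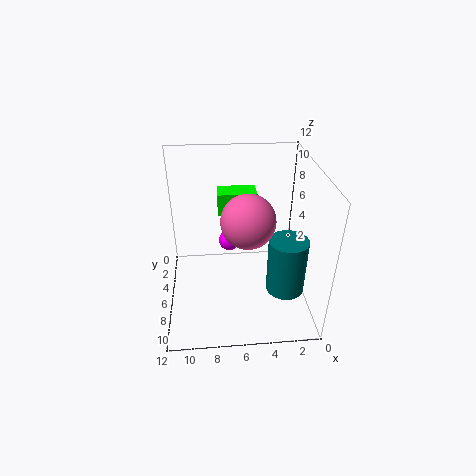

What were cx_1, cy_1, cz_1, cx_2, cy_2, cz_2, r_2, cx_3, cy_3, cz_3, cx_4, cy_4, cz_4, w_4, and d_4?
cx_1 = 5.5
cy_1 = 8.5
cz_1 = 9
cx_2 = 2.5
cy_2 = 9
cz_2 = 3
r_2 = 1.5
cx_3 = 6.5
cy_3 = 2.5
cz_3 = 3.5
cx_4 = 4
cy_4 = 1
cz_4 = 6.5
w_4 = 3.5
d_4 = 2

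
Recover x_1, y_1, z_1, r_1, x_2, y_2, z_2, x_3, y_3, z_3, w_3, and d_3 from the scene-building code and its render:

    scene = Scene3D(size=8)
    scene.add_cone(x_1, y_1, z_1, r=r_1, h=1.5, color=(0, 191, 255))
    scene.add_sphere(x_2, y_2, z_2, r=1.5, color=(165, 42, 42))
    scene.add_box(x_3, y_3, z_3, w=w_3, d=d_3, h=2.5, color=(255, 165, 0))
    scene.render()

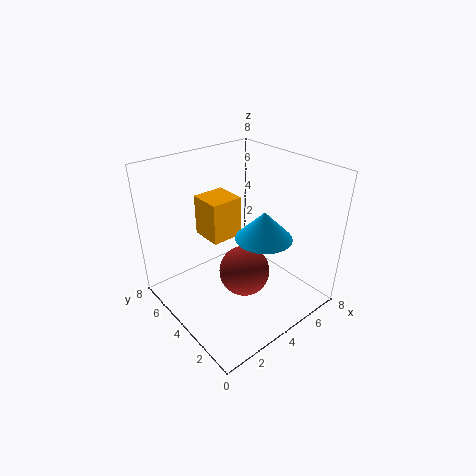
x_1 = 4.5
y_1 = 2.5
z_1 = 4.5
r_1 = 1.5
x_2 = 4.5
y_2 = 4
z_2 = 1.5
x_3 = 3.5
y_3 = 5.5
z_3 = 3
w_3 = 2
d_3 = 2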